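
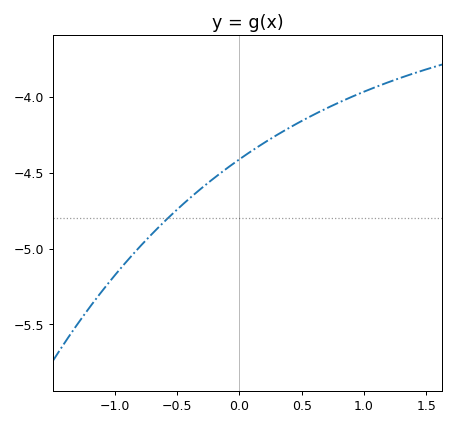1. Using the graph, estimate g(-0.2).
-4.55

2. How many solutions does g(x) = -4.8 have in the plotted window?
1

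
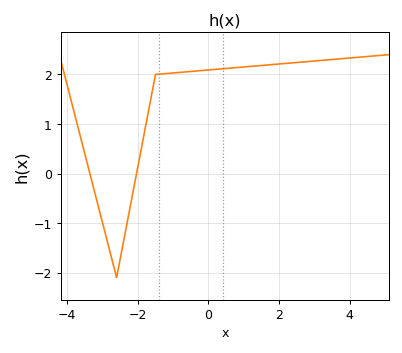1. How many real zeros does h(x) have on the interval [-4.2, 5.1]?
2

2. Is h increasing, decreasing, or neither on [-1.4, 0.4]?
increasing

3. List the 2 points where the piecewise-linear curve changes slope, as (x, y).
(-2.6, -2.1); (-1.5, 2)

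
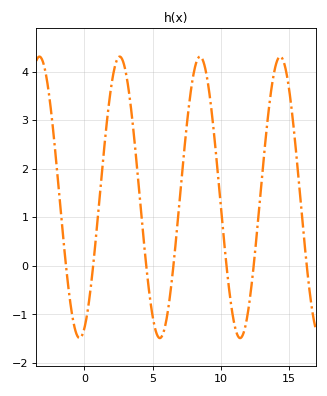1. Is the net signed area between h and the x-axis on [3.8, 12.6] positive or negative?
positive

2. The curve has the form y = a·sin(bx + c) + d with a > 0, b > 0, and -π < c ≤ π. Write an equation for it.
y = 2.9sin(1.1x - 1.2) + 1.41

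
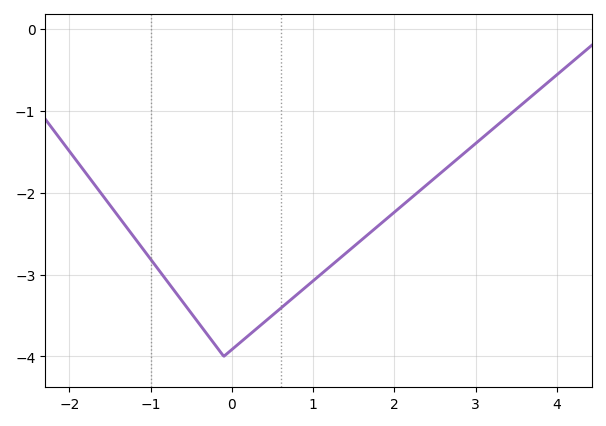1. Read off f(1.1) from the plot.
-2.99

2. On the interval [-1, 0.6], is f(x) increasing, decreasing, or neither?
neither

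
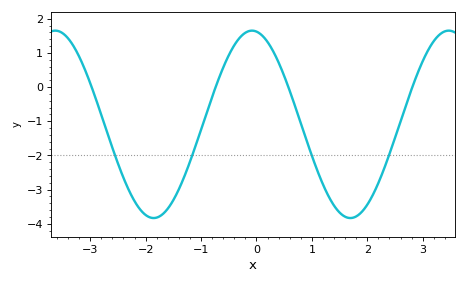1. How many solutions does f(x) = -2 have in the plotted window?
4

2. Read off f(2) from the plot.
-3.44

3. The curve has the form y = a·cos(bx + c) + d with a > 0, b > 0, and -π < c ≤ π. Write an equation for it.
y = 2.74cos(1.77x + 0.142) - 1.09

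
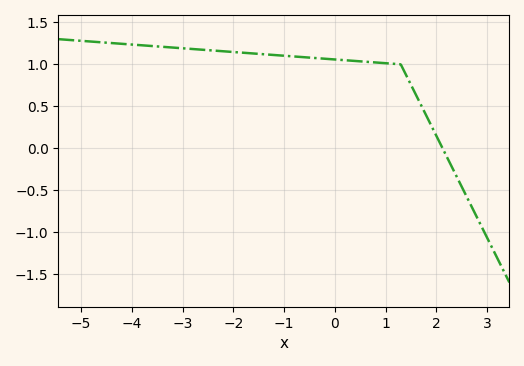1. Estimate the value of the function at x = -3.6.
1.22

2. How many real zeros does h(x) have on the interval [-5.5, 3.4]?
1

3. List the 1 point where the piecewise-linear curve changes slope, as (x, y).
(1.3, 1)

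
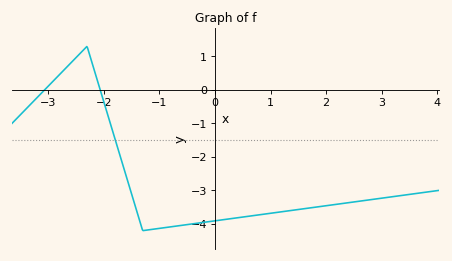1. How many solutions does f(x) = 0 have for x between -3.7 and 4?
2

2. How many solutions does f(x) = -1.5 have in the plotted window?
1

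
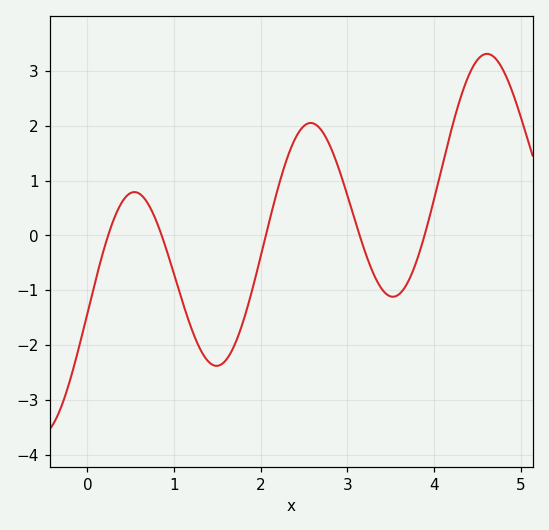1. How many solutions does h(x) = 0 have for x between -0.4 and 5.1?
5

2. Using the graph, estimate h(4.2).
1.9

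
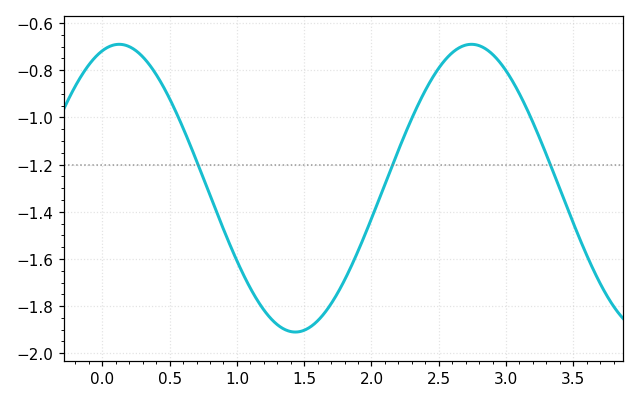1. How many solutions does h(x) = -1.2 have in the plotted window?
3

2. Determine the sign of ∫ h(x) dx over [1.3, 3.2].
negative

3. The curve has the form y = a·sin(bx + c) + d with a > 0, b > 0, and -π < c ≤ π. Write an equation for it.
y = 0.61sin(2.4x + 1.3) - 1.3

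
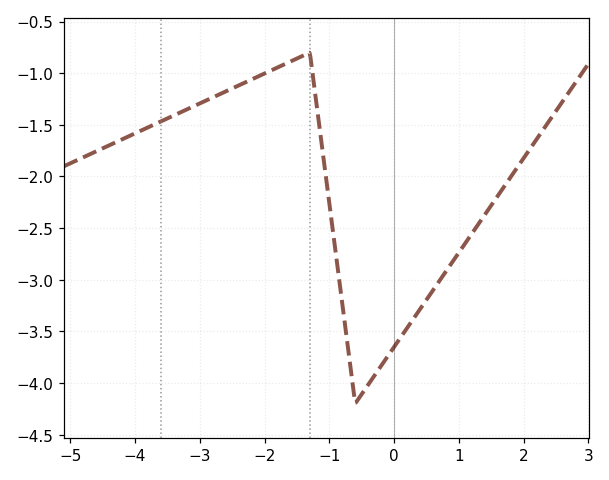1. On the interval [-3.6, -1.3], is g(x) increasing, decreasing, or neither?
increasing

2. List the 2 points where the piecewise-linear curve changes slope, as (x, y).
(-1.3, -0.8); (-0.6, -4.2)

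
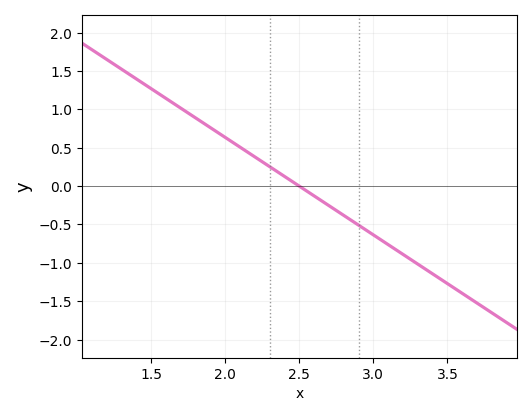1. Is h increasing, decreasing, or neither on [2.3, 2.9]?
decreasing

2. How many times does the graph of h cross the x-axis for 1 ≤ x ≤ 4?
1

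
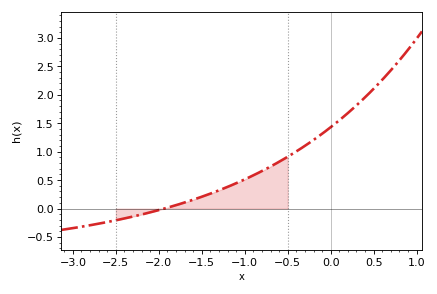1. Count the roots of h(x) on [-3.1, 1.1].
1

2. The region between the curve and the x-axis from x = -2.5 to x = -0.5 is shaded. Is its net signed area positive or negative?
positive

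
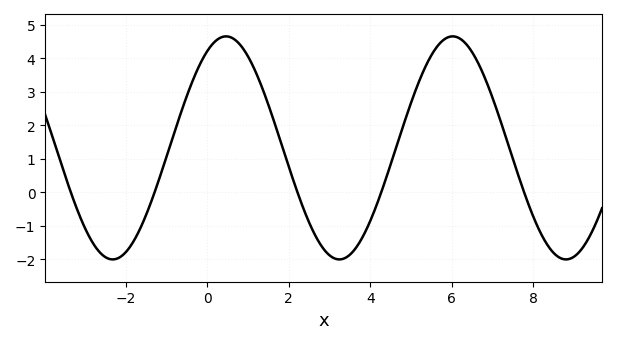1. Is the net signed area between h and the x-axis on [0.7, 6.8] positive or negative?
positive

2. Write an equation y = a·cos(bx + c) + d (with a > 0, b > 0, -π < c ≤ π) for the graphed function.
y = 3.33cos(1.13x - 0.522) + 1.33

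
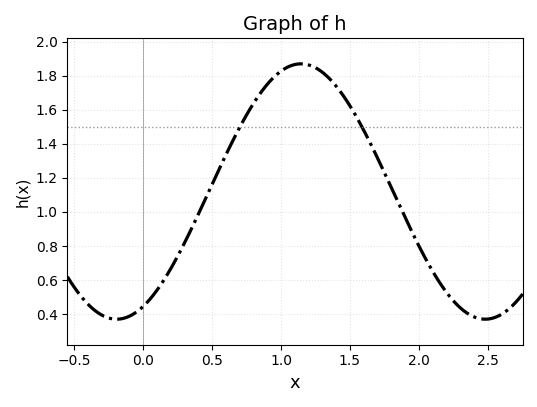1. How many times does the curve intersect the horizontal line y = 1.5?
2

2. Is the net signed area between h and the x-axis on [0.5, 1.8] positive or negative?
positive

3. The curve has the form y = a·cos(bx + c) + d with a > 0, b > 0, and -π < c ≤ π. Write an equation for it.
y = 0.75cos(2.4x - 2.7) + 1.12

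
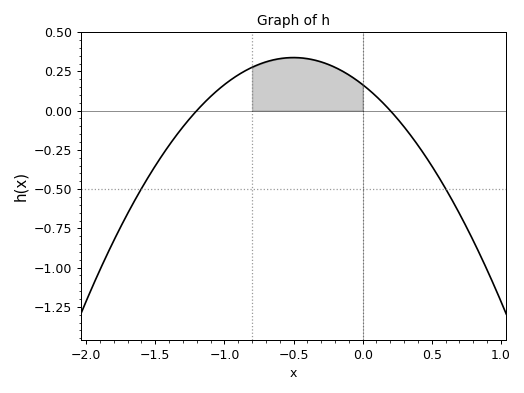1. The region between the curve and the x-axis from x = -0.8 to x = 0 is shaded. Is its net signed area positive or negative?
positive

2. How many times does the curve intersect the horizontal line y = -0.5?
2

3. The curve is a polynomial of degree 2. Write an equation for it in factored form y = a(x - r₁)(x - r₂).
y = -0.69(x + 1.2)(x - 0.2)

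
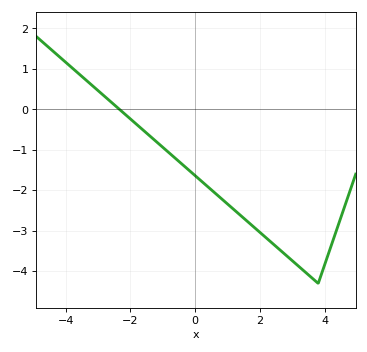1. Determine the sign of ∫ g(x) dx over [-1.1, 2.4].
negative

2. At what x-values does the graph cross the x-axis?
-2.34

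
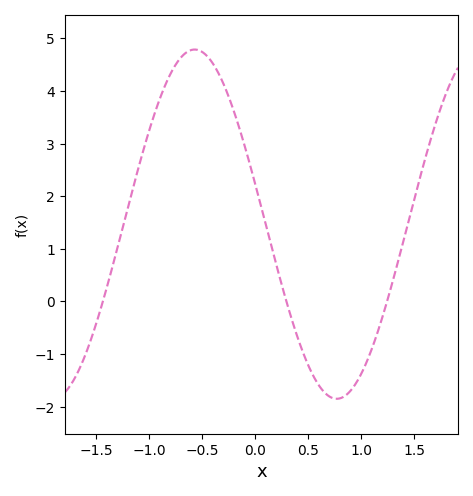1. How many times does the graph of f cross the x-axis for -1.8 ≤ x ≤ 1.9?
3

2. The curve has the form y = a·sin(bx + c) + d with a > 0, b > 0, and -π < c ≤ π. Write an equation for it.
y = 3.32sin(2.3x + 2.9) + 1.47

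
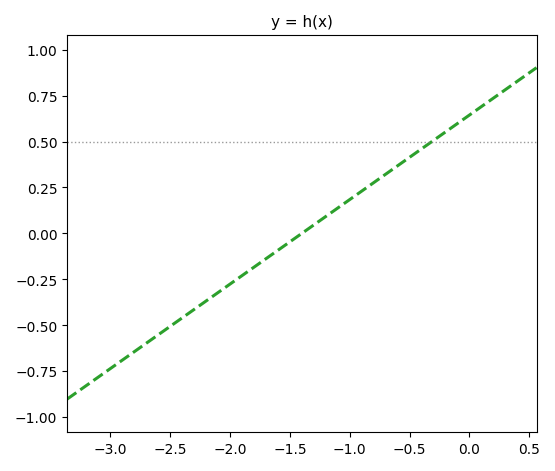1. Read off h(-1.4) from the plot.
0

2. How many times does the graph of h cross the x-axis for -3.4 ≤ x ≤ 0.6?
1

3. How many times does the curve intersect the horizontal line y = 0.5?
1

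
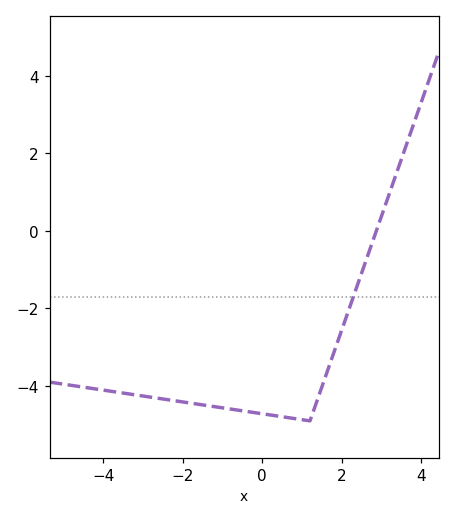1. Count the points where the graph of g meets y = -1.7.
1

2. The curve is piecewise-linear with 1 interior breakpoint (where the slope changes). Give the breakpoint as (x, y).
(1.2, -4.9)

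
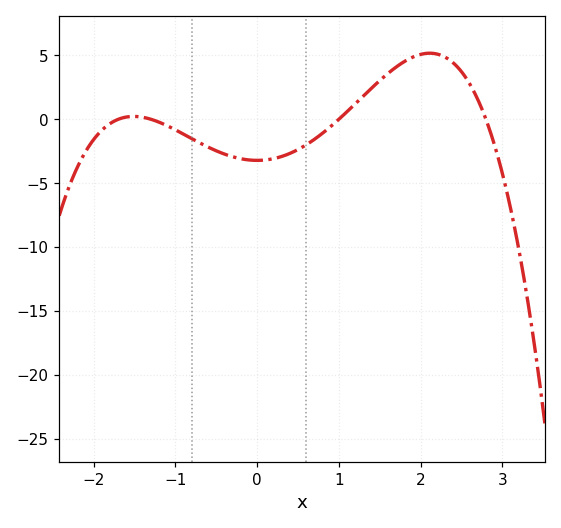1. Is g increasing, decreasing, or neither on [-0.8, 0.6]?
neither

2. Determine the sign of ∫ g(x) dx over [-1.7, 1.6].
negative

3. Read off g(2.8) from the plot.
0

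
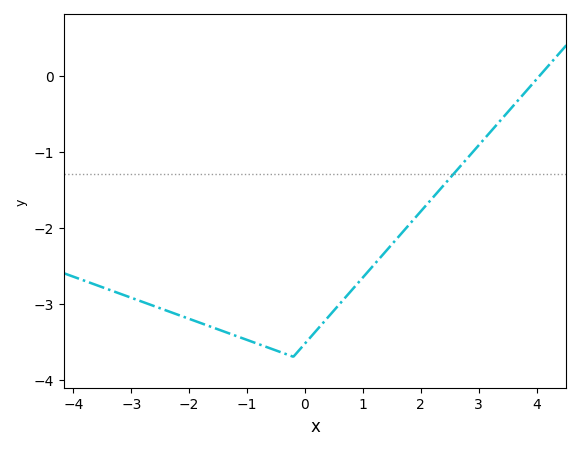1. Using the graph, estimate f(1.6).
-2.1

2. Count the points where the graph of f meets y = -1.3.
1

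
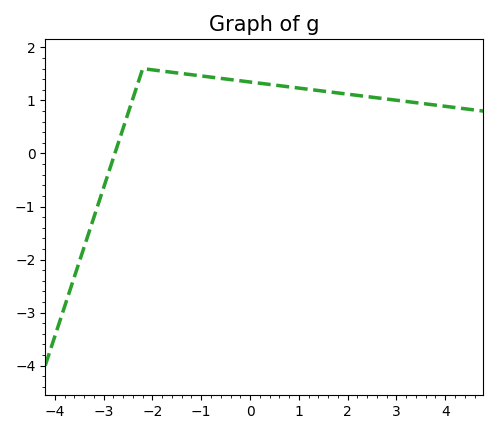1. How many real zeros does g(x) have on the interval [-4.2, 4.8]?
1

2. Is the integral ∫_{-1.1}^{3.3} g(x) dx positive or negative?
positive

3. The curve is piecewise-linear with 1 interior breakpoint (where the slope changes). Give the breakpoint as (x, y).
(-2.2, 1.6)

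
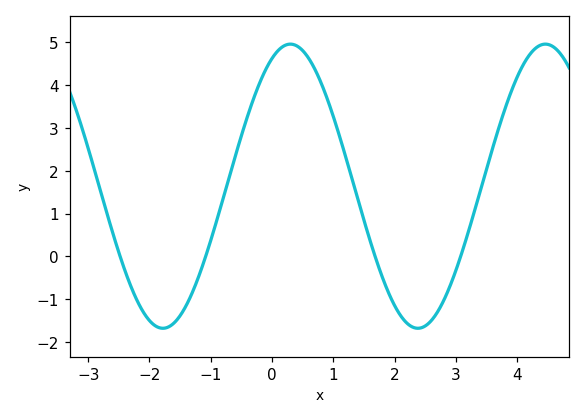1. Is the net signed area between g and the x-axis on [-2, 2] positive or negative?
positive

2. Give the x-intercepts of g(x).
-2.4, -1, 1.6, 3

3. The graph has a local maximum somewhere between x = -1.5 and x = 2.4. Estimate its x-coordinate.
0.2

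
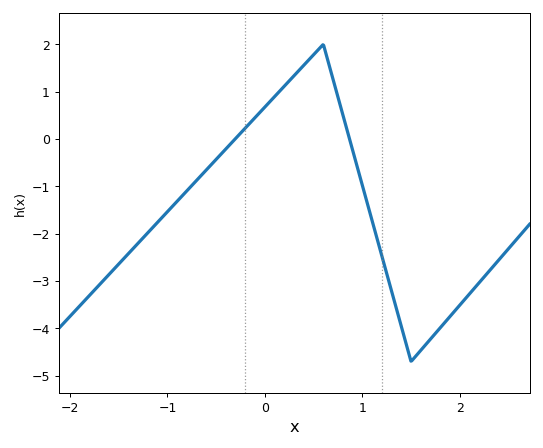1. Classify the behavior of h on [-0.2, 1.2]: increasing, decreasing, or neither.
neither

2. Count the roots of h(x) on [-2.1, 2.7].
2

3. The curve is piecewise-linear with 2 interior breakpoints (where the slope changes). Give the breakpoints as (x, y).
(0.6, 2); (1.5, -4.7)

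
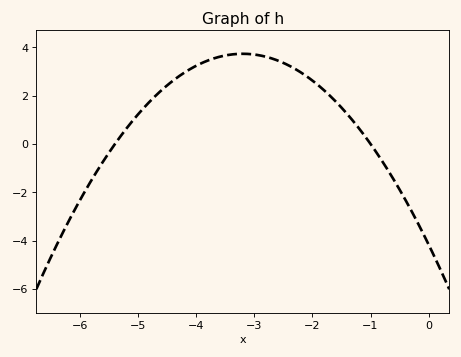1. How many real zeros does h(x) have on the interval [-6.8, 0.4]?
2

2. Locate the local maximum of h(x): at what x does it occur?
-3.2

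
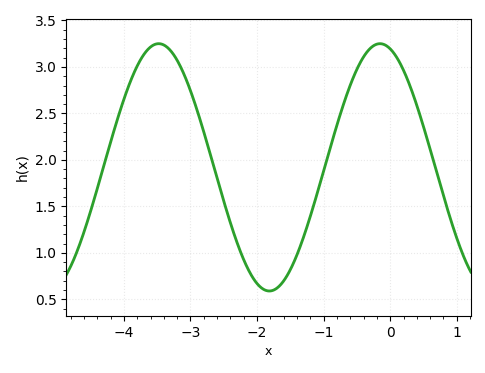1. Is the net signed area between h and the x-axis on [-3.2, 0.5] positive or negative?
positive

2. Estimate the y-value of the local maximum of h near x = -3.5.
3.25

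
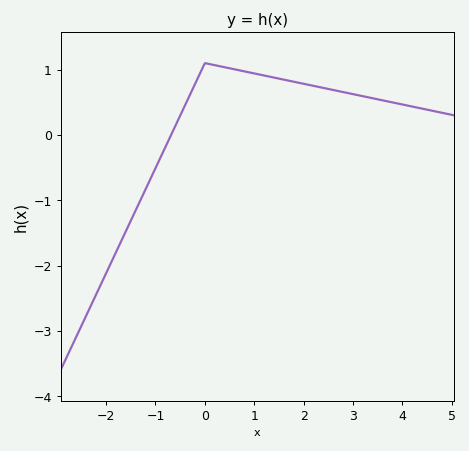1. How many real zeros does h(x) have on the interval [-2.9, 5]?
1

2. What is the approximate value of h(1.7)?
0.831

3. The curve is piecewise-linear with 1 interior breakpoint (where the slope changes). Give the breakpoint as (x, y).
(0, 1.1)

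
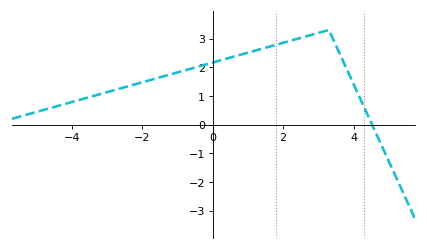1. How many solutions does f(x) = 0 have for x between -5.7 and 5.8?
1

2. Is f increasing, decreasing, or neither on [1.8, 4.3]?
neither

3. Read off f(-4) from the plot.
0.786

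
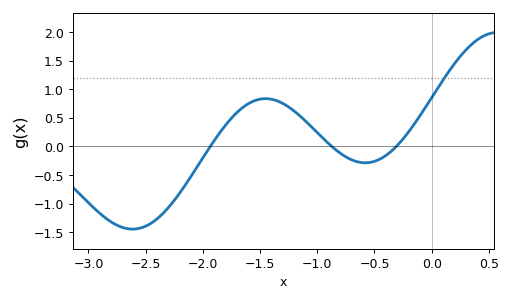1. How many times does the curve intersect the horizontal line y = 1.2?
1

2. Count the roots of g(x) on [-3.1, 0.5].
3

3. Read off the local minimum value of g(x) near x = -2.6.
-1.45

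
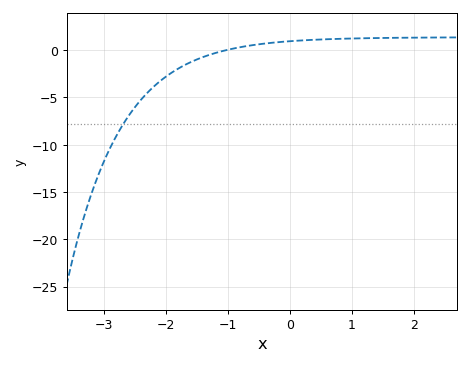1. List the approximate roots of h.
-1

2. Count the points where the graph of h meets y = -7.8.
1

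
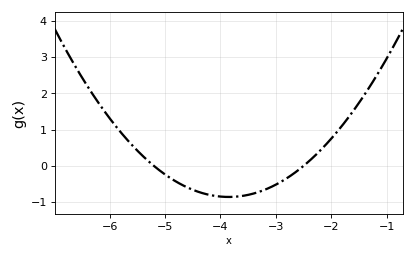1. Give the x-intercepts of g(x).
-5.2, -2.5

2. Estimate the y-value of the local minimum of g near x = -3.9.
-0.9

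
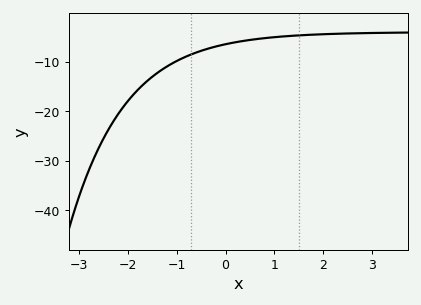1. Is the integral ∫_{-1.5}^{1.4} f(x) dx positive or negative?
negative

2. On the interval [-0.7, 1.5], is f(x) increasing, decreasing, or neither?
increasing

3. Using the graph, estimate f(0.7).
-5.32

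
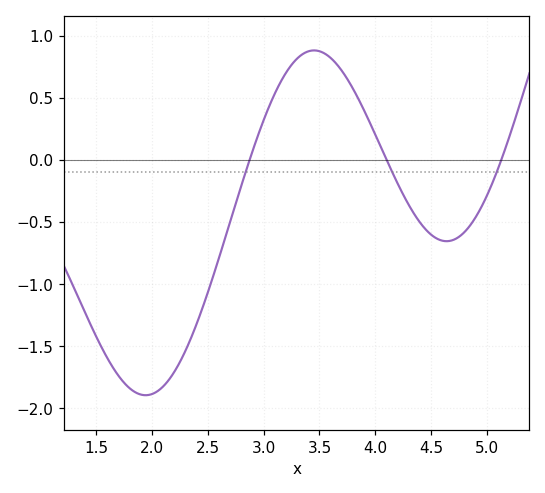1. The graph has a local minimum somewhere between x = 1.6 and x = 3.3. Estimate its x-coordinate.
1.94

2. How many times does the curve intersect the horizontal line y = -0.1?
3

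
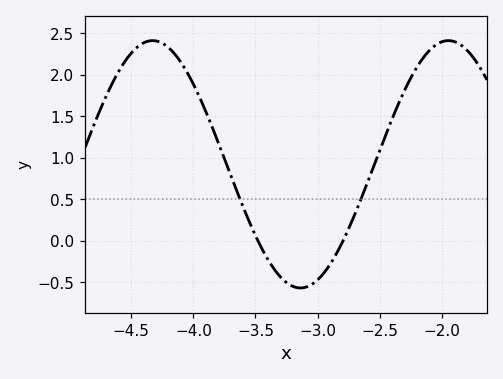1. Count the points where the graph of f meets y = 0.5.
2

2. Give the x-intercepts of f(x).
-3.5, -2.8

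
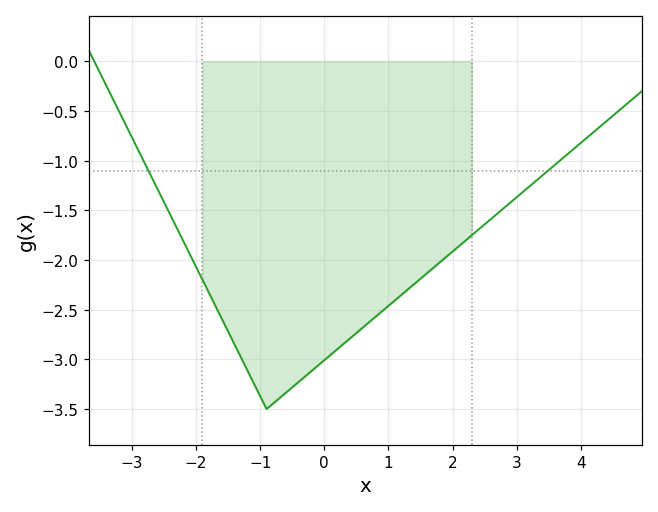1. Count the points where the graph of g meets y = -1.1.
2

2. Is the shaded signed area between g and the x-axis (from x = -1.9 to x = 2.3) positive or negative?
negative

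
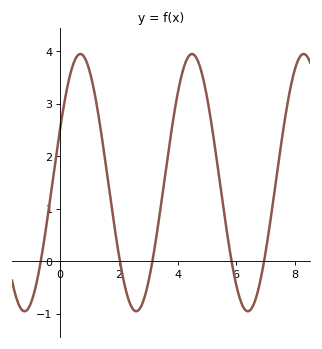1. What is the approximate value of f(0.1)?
2.9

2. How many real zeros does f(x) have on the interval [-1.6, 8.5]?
5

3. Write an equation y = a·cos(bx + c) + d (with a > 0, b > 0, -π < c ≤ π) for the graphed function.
y = 2.45cos(1.6x - 1.1) + 1.5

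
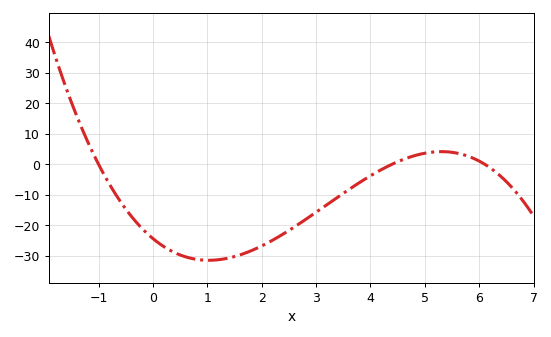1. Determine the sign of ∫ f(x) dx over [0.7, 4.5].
negative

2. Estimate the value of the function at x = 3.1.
-15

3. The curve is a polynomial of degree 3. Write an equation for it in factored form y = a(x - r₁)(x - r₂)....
y = -0.91(x + 1)(x - 4.4)(x - 6.1)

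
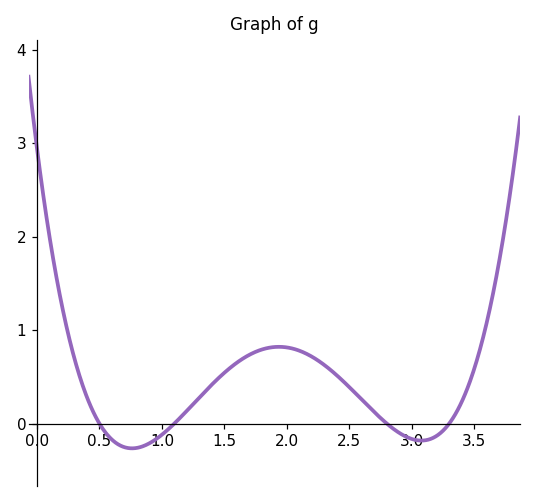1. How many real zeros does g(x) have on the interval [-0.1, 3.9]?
4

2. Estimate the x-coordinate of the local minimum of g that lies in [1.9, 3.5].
3.1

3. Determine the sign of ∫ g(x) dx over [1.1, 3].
positive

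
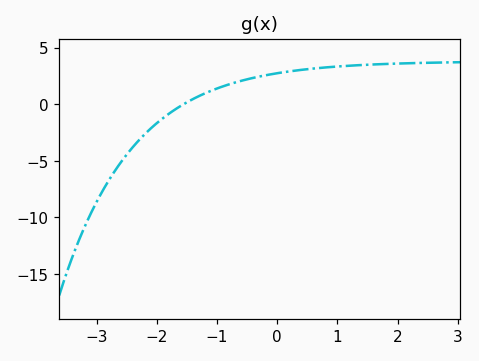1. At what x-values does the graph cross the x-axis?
-1.6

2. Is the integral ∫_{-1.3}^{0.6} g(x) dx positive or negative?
positive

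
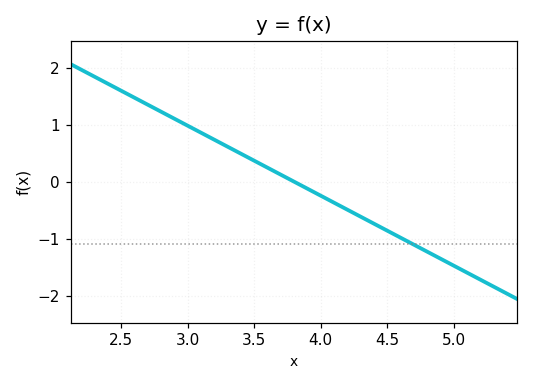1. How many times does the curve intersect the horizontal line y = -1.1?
1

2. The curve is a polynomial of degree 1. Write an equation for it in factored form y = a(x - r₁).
y = -1.23(x - 3.8)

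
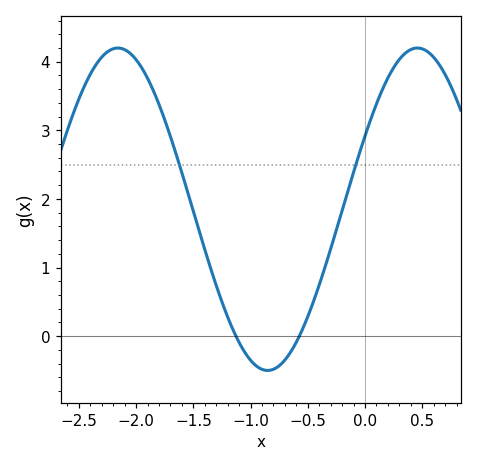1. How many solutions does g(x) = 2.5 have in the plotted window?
2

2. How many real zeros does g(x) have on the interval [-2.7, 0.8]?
2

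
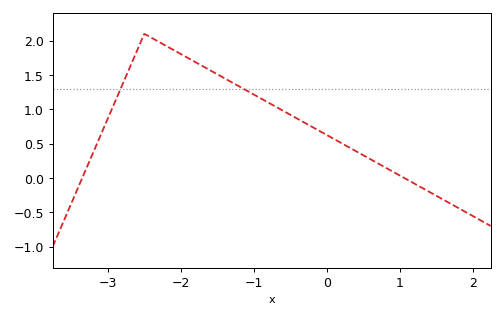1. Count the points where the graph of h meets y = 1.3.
2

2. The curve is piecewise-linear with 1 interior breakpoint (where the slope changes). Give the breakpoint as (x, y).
(-2.5, 2.1)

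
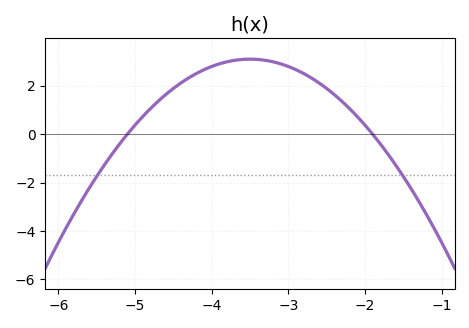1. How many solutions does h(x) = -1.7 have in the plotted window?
2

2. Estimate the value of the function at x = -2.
0.4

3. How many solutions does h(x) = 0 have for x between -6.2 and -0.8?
2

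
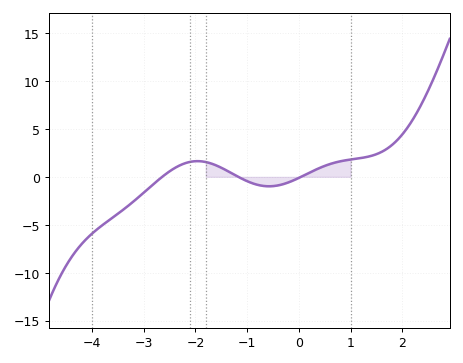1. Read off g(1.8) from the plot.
3.5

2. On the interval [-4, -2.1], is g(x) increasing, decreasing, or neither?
increasing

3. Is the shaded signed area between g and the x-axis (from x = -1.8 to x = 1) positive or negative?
positive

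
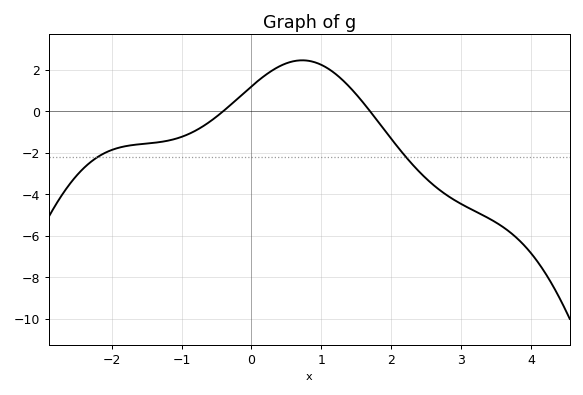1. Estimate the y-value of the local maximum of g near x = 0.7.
2.45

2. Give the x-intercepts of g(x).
-0.401, 1.69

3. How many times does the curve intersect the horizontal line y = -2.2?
2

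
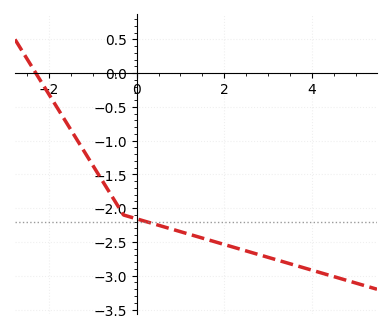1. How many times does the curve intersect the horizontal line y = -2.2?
1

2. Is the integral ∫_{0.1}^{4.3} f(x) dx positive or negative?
negative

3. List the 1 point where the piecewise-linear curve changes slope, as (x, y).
(-0.3, -2.1)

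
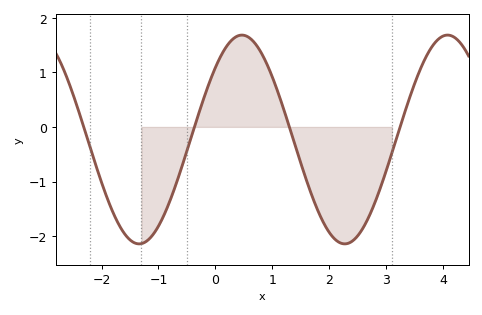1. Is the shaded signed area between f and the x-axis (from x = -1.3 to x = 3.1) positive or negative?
negative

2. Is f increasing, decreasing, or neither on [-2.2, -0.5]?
neither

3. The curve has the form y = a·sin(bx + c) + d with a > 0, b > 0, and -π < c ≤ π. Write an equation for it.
y = 1.91sin(1.74x + 0.762) - 0.23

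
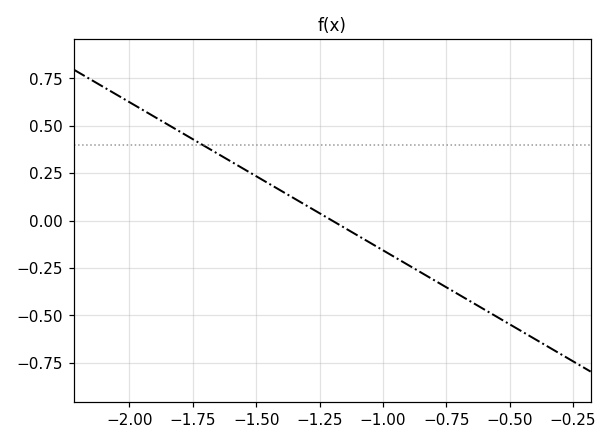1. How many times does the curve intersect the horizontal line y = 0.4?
1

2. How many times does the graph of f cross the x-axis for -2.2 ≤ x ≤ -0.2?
1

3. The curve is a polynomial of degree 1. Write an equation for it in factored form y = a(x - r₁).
y = -0.78(x + 1.2)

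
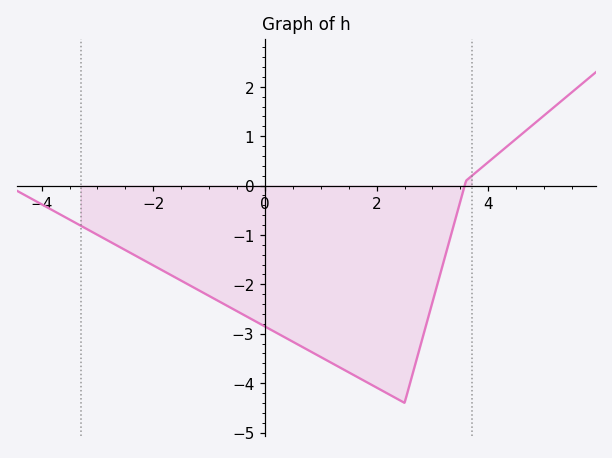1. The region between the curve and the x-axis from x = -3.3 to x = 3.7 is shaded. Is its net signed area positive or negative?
negative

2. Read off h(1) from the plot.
-3.5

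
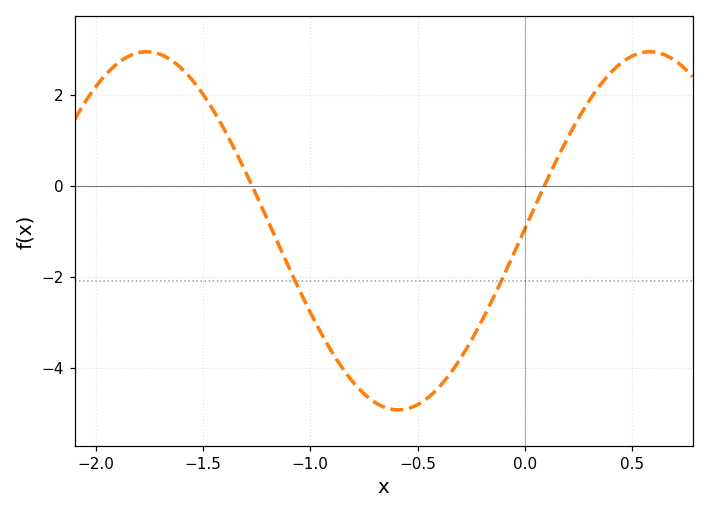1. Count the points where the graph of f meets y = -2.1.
2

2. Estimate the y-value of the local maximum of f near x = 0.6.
2.95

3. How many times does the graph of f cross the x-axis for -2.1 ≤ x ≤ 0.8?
2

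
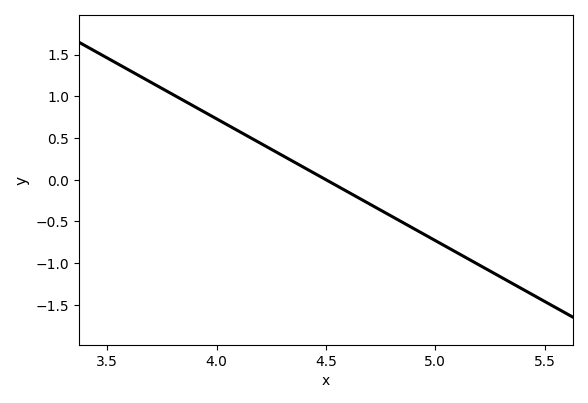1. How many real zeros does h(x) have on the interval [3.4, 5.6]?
1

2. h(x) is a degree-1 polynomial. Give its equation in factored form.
y = -1.46(x - 4.5)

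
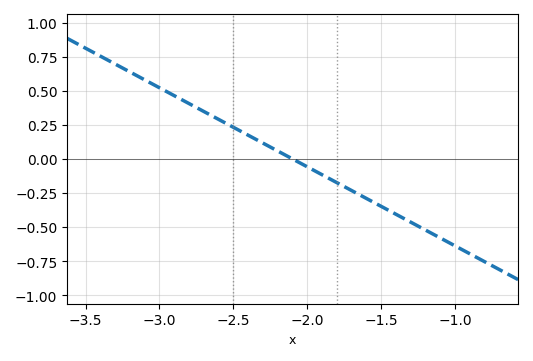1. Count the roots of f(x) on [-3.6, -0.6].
1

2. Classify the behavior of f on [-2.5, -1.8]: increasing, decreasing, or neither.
decreasing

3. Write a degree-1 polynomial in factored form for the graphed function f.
y = -0.58(x + 2.1)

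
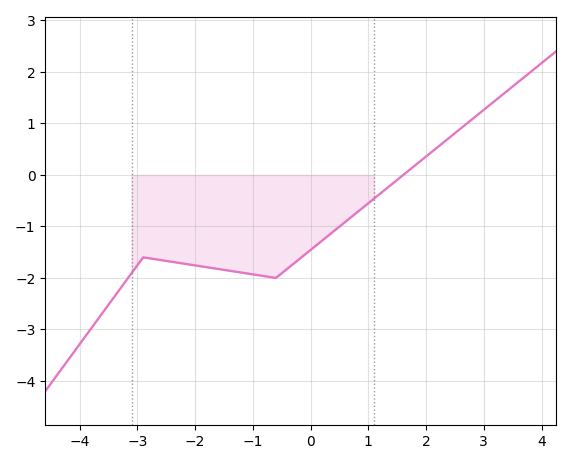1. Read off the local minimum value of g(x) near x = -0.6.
-2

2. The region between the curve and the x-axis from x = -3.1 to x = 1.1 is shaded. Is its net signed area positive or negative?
negative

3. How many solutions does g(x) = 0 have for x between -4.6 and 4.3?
1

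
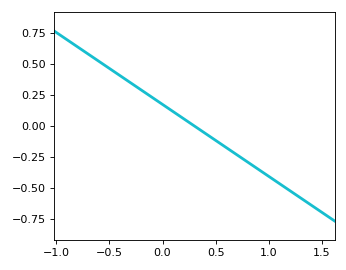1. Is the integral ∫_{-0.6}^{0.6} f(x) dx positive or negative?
positive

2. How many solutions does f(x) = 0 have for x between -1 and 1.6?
1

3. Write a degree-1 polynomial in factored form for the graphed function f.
y = -0.58(x - 0.3)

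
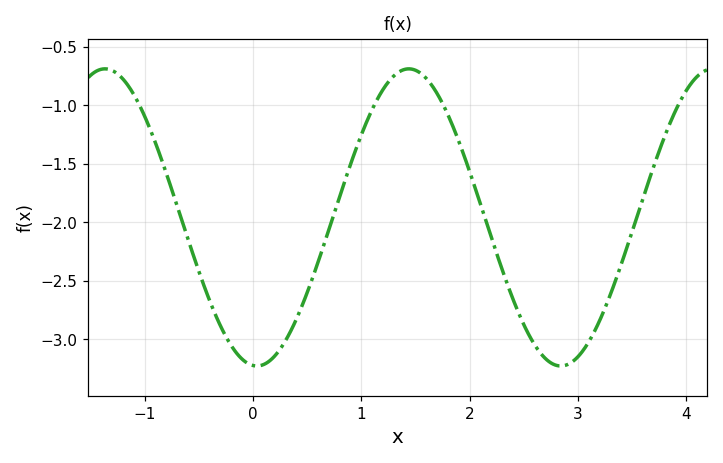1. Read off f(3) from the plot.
-3.15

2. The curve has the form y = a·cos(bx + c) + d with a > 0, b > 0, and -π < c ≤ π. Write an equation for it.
y = 1.27cos(2.24x + 3.06) - 1.96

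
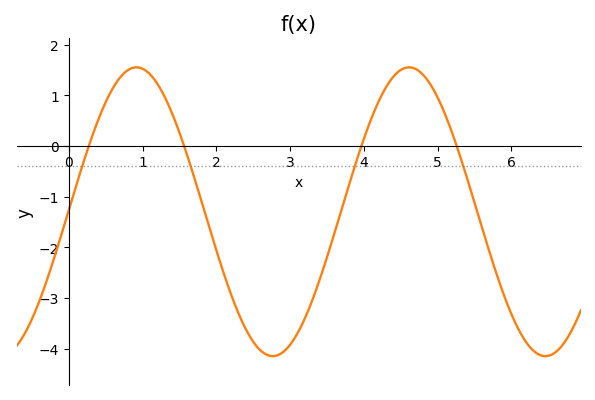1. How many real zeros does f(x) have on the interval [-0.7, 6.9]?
4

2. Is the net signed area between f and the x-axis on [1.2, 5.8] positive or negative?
negative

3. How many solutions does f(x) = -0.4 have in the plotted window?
4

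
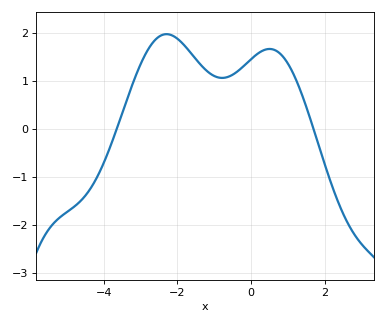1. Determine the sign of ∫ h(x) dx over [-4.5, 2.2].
positive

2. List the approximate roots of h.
-3.65, 1.7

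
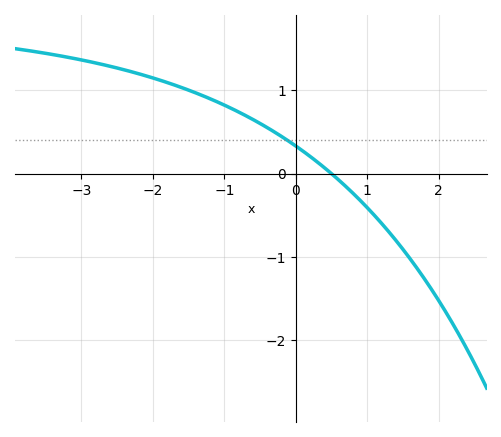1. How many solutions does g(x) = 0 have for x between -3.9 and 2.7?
1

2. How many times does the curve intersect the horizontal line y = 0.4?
1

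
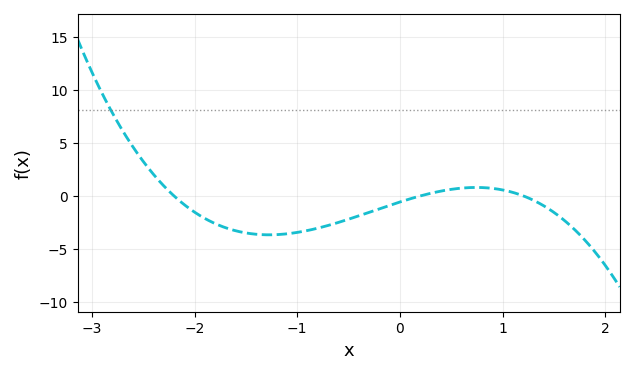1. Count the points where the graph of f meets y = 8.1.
1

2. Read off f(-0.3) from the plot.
-1.5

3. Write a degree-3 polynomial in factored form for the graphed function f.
y = -1.09(x + 2.2)(x - 0.2)(x - 1.2)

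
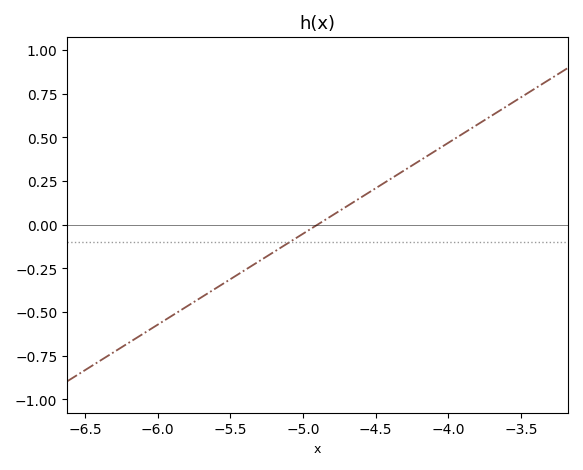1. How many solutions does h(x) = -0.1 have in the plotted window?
1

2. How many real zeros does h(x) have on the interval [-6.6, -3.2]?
1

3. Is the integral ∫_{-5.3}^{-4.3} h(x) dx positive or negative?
positive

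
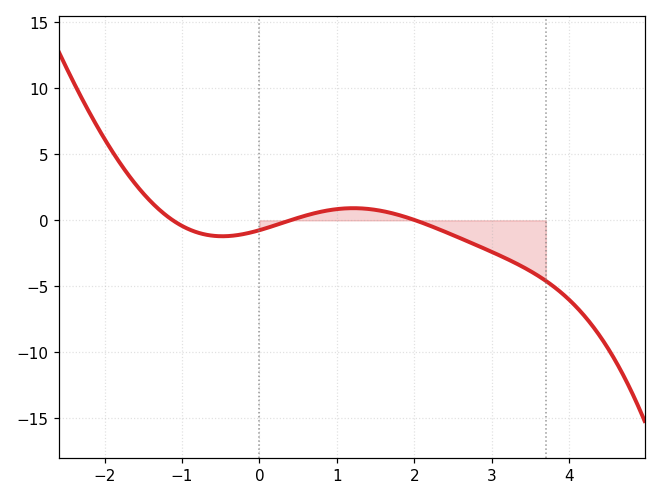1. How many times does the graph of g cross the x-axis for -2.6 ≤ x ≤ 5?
3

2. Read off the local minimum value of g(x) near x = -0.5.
-1.21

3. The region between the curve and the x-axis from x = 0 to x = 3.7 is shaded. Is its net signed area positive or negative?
negative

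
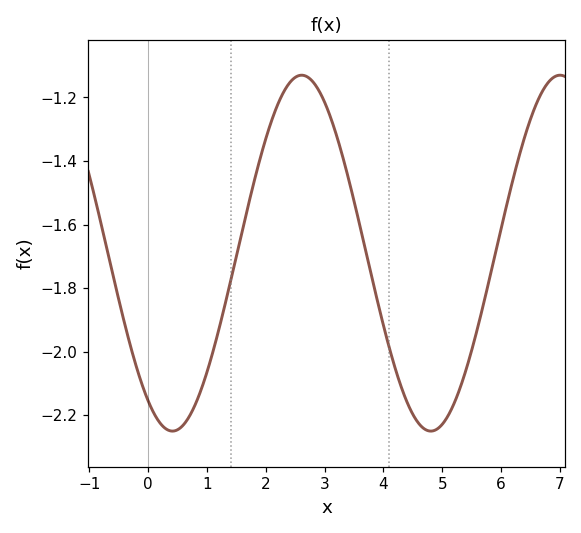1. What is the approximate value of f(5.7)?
-1.85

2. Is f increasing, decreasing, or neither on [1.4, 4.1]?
neither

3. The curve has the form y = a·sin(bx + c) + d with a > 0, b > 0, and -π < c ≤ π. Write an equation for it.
y = 0.56sin(1.43x - 2.16) - 1.69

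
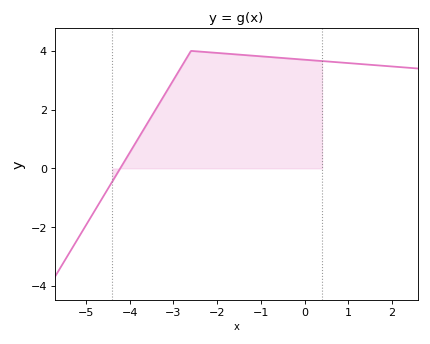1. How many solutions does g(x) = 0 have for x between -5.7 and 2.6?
1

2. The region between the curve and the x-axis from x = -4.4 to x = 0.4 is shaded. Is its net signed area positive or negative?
positive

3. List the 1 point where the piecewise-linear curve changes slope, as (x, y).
(-2.6, 4)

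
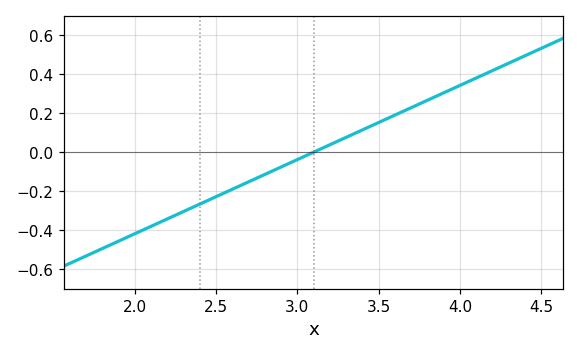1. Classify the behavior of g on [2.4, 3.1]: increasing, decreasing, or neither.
increasing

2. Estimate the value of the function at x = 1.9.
-0.46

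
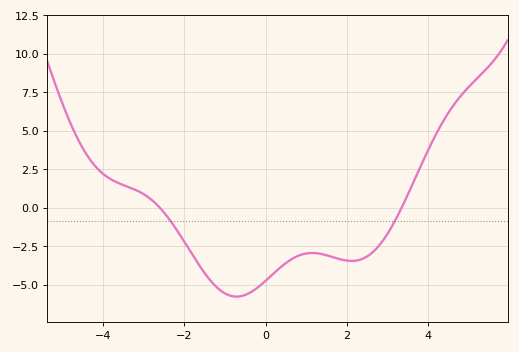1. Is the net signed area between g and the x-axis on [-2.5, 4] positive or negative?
negative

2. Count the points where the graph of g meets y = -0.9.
2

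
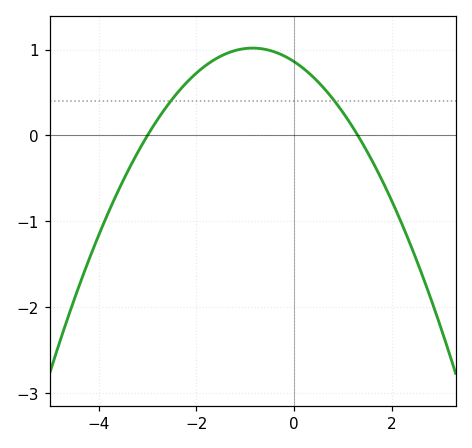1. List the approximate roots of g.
-3, 1.2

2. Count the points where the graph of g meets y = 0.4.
2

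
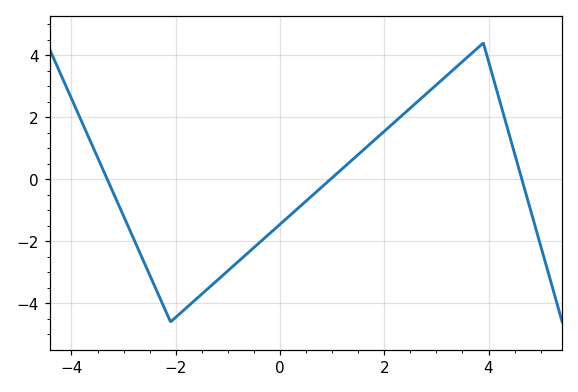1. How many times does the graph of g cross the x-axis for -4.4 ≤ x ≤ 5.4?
3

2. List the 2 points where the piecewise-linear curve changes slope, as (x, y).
(-2.1, -4.6); (3.9, 4.4)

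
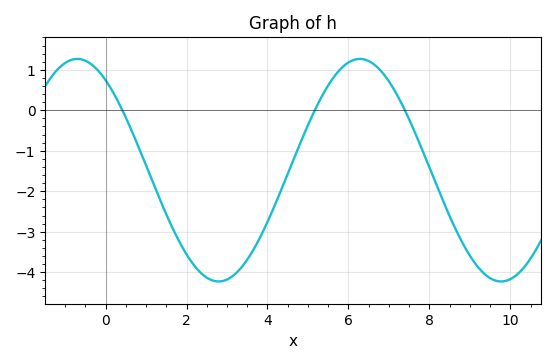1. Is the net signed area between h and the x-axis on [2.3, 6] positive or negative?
negative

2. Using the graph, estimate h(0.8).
-0.876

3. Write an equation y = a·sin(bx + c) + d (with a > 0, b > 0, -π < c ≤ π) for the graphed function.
y = 2.75sin(0.9x + 2.2) - 1.48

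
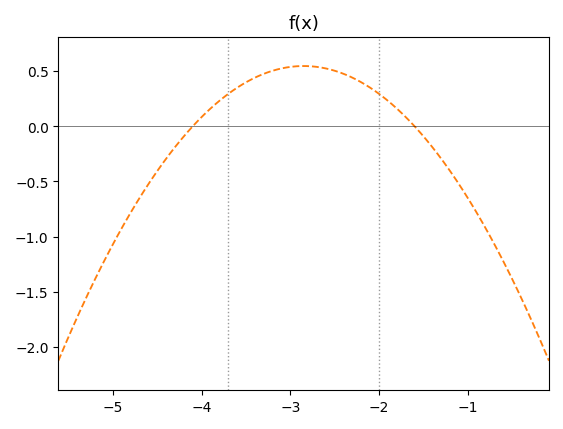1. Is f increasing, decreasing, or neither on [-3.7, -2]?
neither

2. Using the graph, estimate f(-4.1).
0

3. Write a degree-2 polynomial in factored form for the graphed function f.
y = -0.35(x + 4.1)(x + 1.6)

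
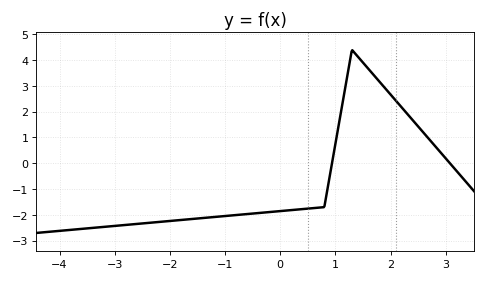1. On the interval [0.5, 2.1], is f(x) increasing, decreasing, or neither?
neither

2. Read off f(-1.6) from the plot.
-2.16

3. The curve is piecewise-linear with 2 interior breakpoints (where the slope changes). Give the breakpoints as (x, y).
(0.8, -1.7); (1.3, 4.4)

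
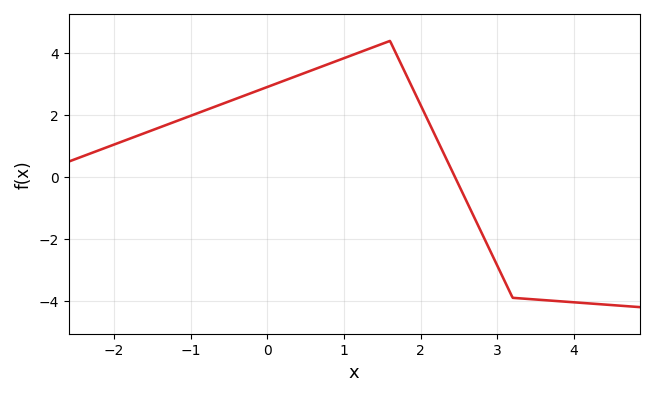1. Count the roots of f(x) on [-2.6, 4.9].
1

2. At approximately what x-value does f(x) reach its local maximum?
1.6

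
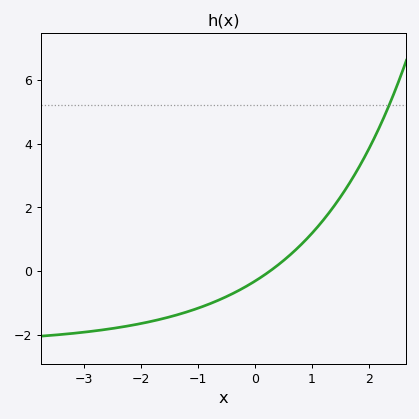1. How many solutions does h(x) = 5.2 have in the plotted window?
1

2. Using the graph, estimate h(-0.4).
-0.72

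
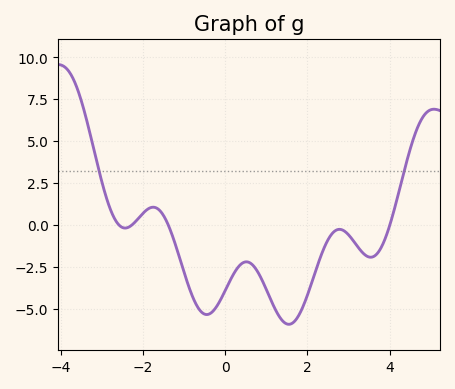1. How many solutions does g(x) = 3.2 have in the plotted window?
2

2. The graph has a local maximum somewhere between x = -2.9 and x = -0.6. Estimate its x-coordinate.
-1.8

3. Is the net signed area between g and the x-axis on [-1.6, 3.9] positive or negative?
negative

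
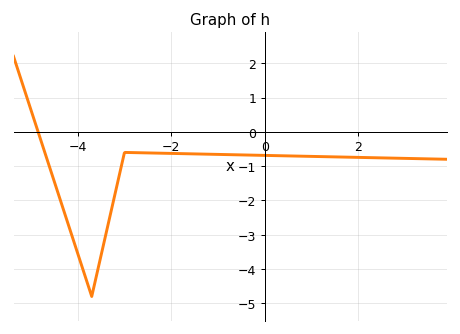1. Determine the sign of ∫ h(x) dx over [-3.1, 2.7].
negative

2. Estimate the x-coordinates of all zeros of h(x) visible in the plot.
-4.8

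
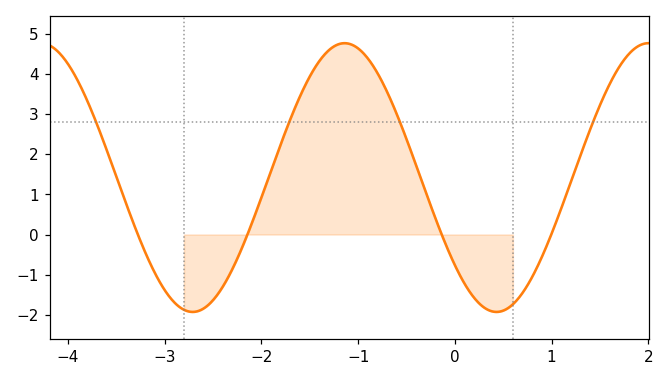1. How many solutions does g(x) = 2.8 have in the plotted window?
4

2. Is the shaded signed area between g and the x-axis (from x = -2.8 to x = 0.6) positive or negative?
positive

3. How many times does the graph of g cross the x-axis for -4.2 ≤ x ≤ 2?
4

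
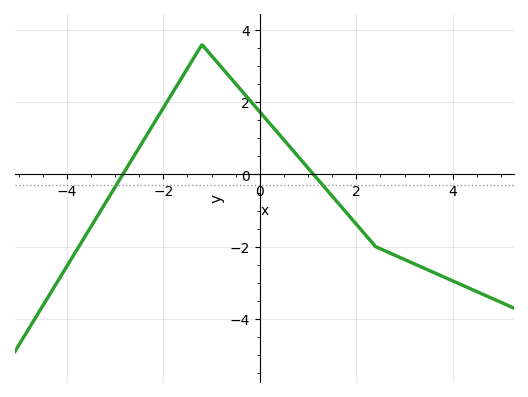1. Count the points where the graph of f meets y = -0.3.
2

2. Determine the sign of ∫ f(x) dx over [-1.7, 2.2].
positive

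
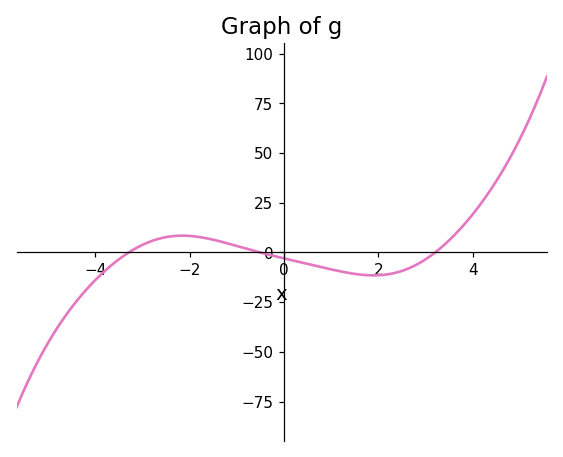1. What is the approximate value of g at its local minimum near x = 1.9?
-12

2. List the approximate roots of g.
-3.2, -0.6, 3.2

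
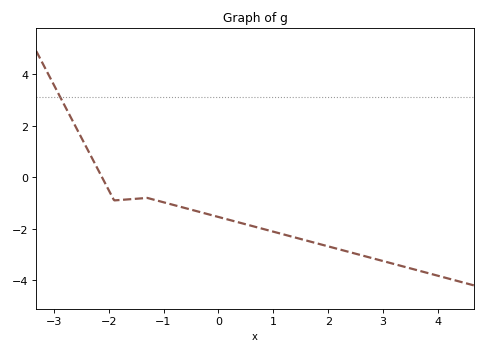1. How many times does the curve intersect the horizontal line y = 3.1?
1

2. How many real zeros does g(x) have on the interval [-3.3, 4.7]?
1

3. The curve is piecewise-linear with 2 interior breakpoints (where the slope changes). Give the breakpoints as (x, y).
(-1.9, -0.9); (-1.3, -0.8)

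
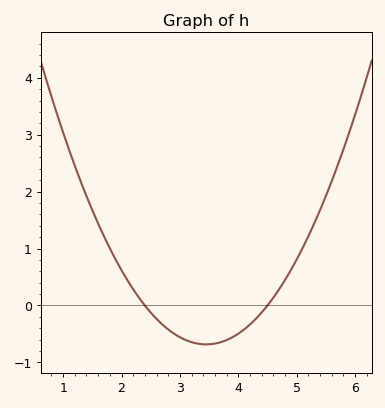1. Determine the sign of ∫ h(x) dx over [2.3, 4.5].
negative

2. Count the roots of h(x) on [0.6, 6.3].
2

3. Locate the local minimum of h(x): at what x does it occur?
3.45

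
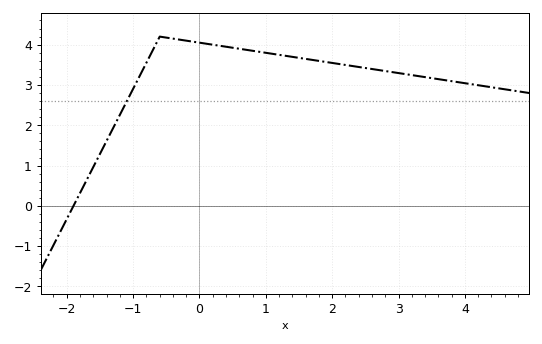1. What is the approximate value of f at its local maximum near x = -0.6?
4.2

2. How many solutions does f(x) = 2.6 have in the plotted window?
1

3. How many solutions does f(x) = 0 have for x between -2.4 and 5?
1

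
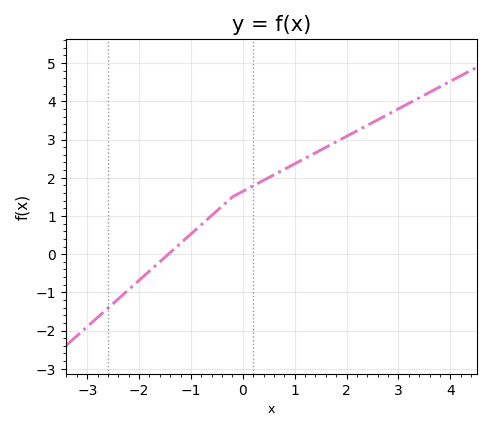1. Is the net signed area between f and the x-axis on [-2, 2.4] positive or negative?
positive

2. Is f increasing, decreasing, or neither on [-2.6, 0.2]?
increasing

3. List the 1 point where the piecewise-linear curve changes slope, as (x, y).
(-0.2, 1.5)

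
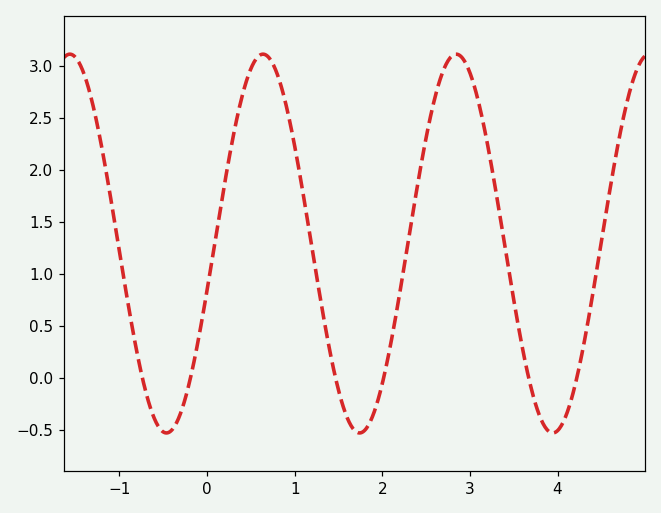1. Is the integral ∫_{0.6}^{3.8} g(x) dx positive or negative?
positive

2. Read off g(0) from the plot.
0.84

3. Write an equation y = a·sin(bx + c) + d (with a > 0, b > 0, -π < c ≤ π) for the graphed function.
y = 1.82sin(2.85x - 0.25) + 1.29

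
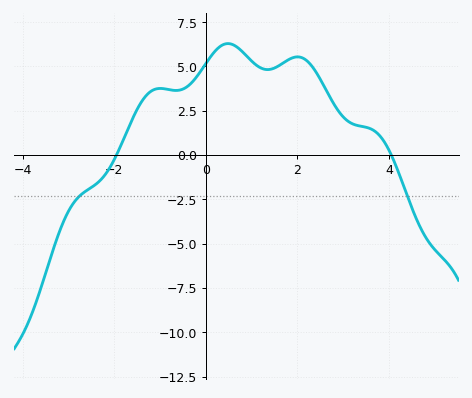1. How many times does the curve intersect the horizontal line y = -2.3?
2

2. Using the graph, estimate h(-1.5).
2.6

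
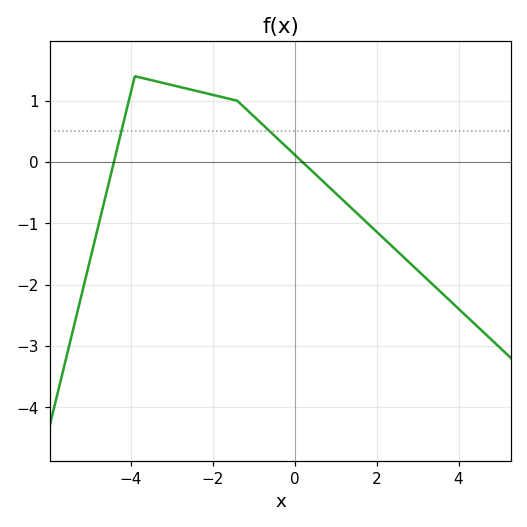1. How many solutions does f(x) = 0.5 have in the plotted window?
2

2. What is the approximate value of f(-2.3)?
1.14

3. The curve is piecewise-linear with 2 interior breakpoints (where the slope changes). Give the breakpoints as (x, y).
(-3.9, 1.4); (-1.4, 1)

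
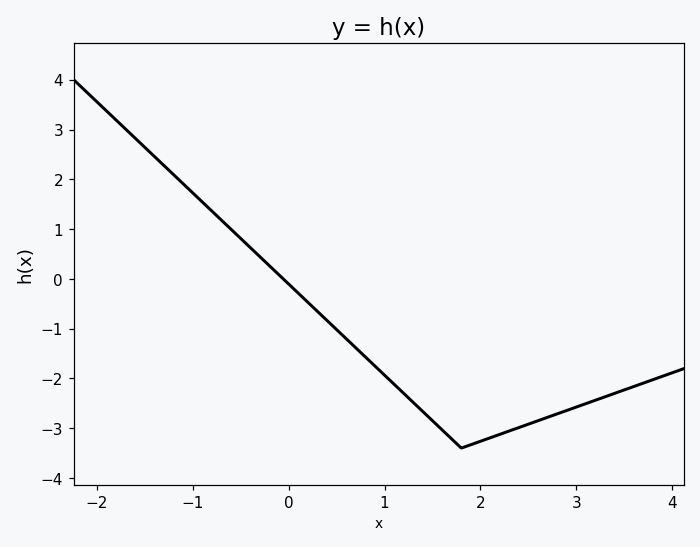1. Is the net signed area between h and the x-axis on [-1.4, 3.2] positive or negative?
negative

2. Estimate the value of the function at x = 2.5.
-2.9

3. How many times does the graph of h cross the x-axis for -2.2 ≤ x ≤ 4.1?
1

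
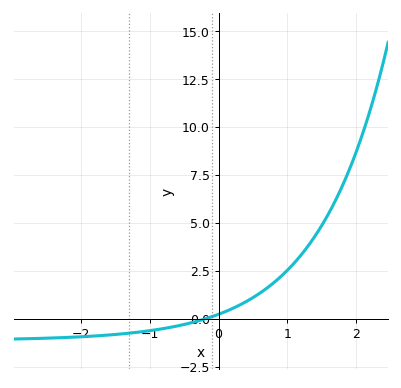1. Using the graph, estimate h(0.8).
1.8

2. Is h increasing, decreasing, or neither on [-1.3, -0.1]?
increasing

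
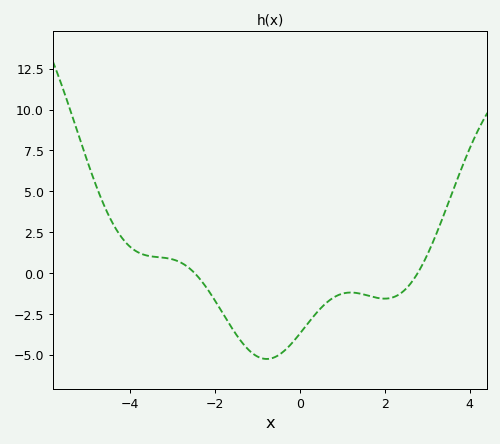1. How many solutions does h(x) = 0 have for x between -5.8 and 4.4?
2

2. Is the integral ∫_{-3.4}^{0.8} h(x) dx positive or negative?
negative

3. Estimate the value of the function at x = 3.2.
2.5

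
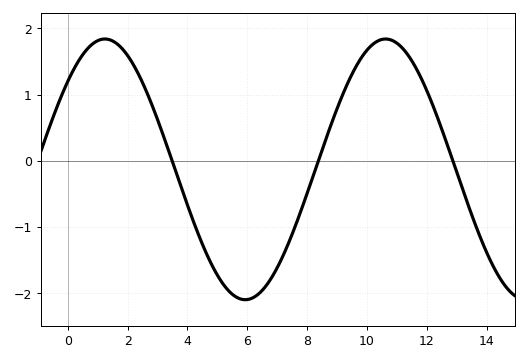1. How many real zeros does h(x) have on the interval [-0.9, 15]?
3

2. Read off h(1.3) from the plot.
1.8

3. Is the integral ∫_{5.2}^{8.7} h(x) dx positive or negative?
negative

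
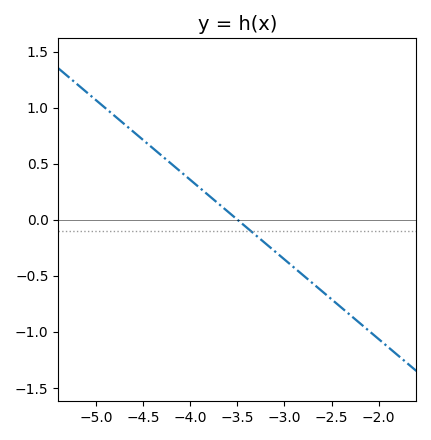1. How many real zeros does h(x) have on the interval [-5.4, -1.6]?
1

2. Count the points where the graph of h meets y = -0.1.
1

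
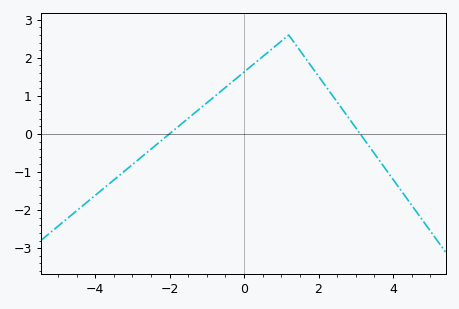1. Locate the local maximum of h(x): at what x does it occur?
1.2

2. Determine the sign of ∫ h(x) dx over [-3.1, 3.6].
positive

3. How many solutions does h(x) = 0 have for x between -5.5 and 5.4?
2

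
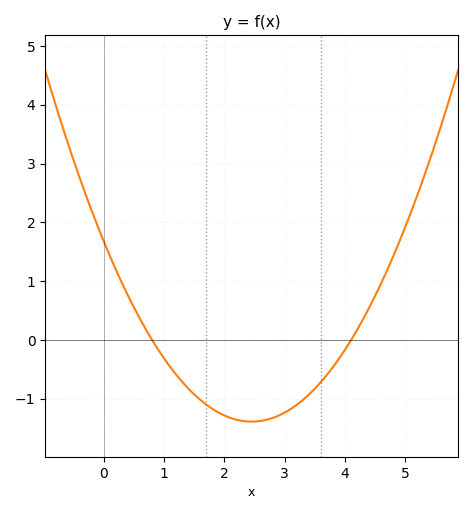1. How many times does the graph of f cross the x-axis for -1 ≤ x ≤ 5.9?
2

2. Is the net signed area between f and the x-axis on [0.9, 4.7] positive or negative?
negative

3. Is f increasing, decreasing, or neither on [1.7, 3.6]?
neither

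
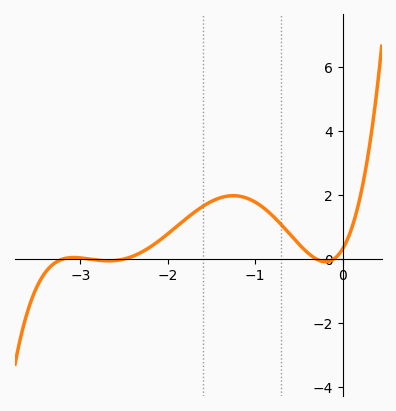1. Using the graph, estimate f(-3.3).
-0.2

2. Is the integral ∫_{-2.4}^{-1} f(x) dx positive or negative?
positive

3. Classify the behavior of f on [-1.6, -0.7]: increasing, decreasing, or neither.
neither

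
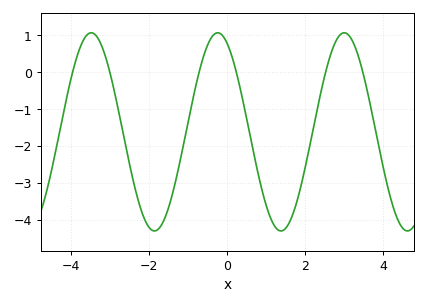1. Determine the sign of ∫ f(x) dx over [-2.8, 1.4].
negative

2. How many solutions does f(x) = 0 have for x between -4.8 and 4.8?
6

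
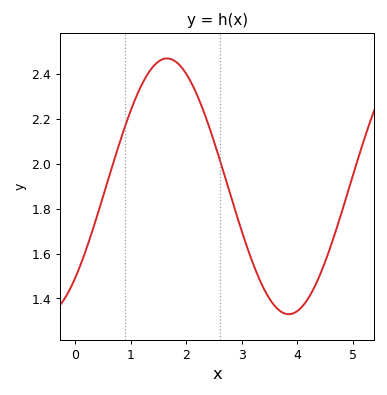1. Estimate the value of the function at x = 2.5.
2.1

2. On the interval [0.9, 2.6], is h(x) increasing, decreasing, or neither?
neither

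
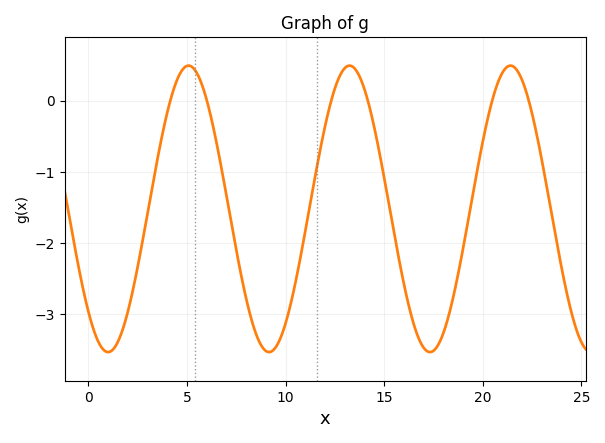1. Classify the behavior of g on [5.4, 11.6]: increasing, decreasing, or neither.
neither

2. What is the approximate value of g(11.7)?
-0.765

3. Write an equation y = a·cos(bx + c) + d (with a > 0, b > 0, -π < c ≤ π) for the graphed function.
y = 2.01cos(0.77x + 2.37) - 1.52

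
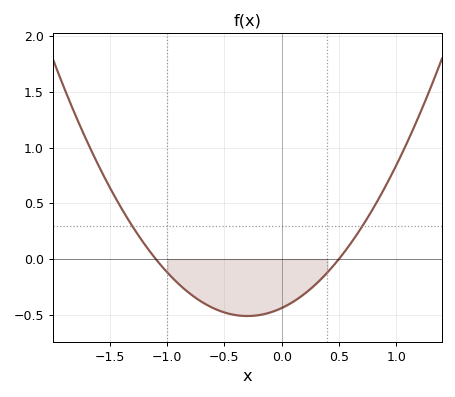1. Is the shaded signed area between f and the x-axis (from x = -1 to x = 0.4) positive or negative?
negative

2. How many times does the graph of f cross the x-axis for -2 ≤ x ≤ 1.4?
2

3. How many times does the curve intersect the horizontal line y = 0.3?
2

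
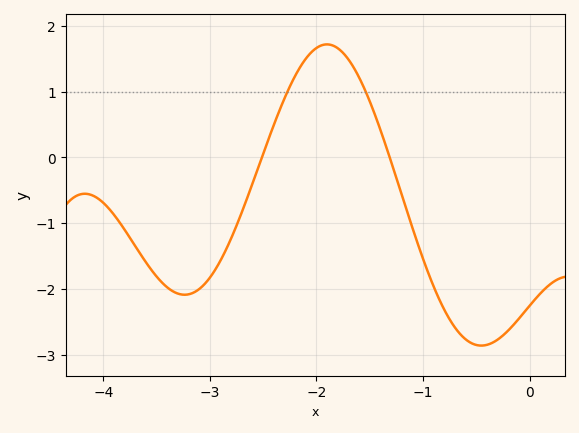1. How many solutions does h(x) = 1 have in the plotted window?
2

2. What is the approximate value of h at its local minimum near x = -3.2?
-2.09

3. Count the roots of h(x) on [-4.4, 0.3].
2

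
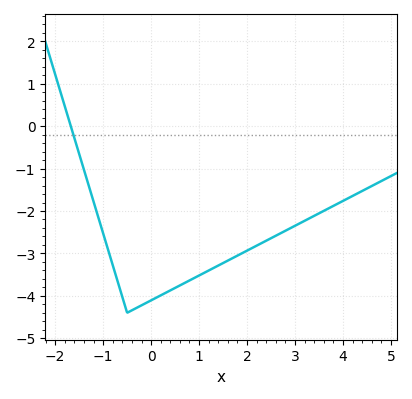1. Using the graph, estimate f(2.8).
-2.5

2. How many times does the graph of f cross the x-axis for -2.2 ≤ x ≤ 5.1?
1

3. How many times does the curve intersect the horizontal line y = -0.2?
1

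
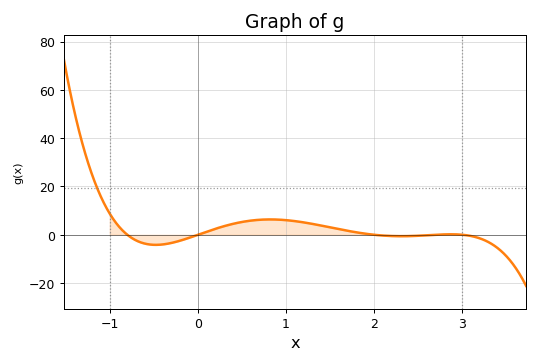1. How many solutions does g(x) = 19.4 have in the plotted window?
1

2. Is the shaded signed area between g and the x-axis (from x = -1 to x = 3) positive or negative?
positive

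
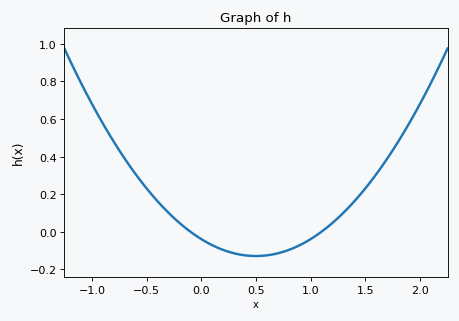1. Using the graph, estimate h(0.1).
-0.08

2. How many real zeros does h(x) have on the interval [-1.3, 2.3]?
2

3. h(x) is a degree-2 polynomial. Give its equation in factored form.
y = 0.36(x + 0.1)(x - 1.1)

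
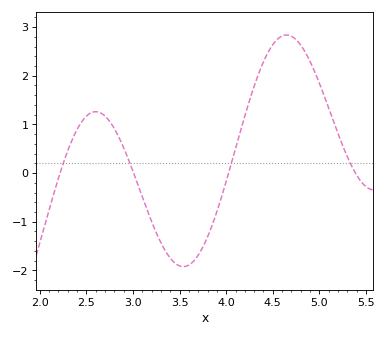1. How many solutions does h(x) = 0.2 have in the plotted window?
4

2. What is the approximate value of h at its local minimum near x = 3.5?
-1.92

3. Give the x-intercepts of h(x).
2.22, 3.01, 4.03, 5.39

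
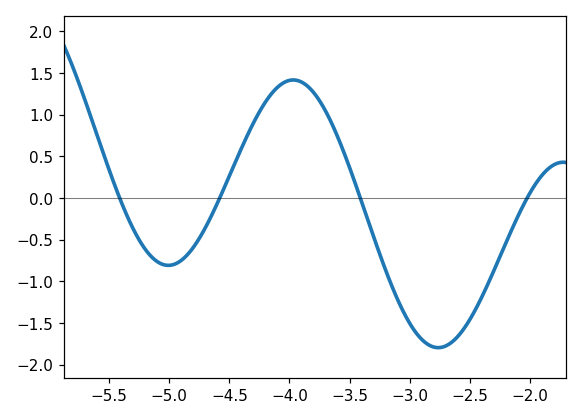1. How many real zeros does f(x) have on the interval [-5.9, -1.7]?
4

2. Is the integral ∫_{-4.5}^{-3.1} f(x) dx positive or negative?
positive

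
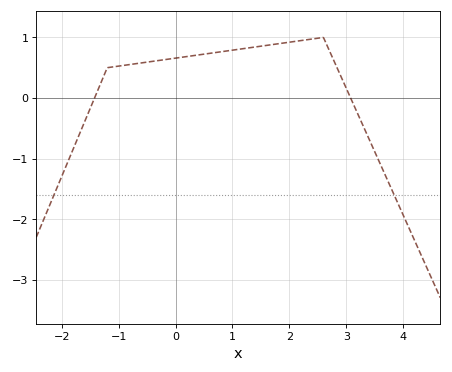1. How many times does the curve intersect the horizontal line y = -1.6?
2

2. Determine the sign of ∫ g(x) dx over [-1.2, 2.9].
positive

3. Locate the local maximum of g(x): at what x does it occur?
2.6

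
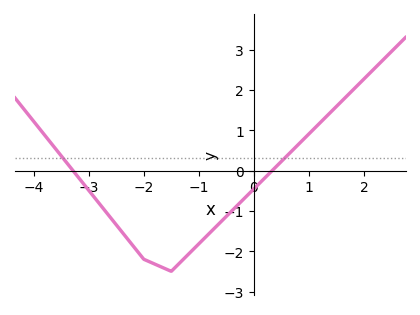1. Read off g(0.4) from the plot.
0.1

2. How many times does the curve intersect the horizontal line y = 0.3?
2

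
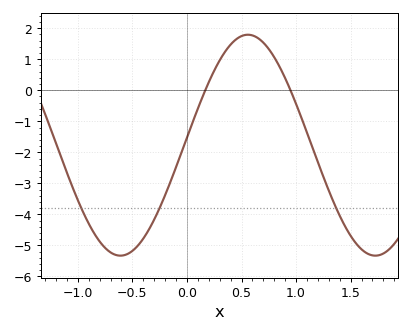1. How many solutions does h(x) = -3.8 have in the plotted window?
3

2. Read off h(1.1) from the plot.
-1.37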